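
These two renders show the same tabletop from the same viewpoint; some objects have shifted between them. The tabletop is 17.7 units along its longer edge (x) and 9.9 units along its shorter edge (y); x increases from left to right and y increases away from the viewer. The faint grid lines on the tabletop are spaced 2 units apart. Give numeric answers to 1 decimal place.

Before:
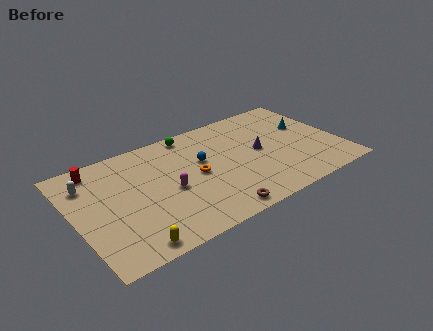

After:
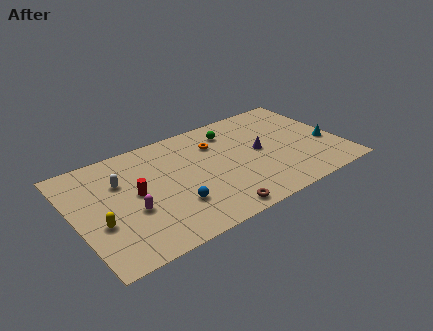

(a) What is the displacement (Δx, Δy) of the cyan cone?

(0.9, -2.3)

The cyan cone started near (15.9, 6.1) and ended near (16.8, 3.8).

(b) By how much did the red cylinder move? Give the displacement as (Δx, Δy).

(2.1, -3.4)

From the two frames, the red cylinder sits at roughly (1.9, 8.6) before and (4.0, 5.2) after.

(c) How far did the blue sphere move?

3.9

From (8.6, 6.0) to (6.2, 2.9), the blue sphere covered √(2.4² + 3.1²) ≈ 3.9 units.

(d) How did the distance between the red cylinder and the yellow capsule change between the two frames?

-4.7

Before: roughly 7.7 units apart; after: 3.0. That's 4.7 units closer together.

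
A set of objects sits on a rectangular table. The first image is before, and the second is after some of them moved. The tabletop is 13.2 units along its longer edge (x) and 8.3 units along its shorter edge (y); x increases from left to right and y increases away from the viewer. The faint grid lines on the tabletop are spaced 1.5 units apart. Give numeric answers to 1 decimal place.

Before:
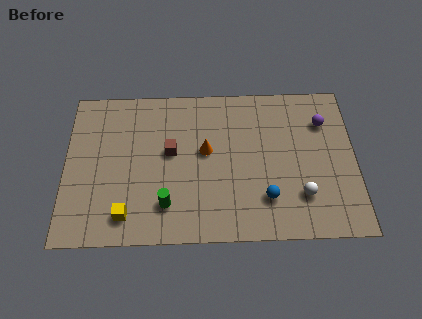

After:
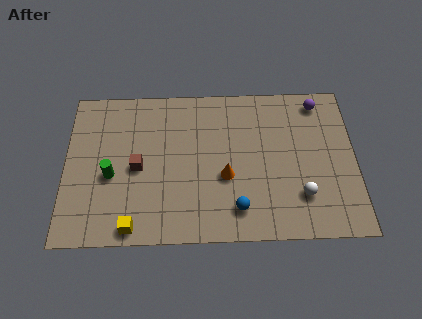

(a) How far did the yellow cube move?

0.7

The yellow cube was near (2.8, 1.4) before and (3.1, 0.8) after, so it travelled √(0.3² + 0.6²) ≈ 0.7 units.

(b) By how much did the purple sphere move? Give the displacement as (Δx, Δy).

(-0.2, 1.1)

The purple sphere was at about (11.8, 6.1) and moved to about (11.6, 7.2).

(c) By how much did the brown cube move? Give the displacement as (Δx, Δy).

(-1.5, -0.8)

From the two frames, the brown cube sits at roughly (4.8, 4.7) before and (3.3, 3.9) after.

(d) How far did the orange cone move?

1.7

From (6.4, 4.7) to (7.3, 3.3), the orange cone covered √(0.9² + 1.4²) ≈ 1.7 units.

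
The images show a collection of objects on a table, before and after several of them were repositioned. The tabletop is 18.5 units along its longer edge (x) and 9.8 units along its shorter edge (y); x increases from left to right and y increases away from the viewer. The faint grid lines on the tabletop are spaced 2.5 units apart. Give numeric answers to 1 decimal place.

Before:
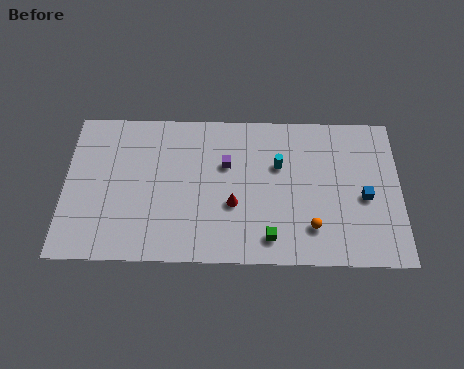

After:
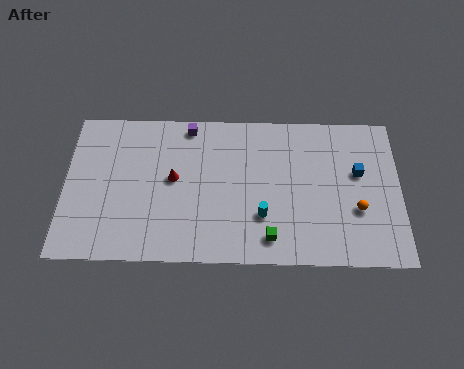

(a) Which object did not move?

the green cube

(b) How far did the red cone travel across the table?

3.7

The red cone was near (9.3, 3.7) before and (6.0, 5.3) after, so it travelled √(3.3² + 1.6²) ≈ 3.7 units.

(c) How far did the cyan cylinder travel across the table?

3.4

The cyan cylinder was near (11.8, 6.3) before and (10.9, 3.0) after, so it travelled √(0.9² + 3.3²) ≈ 3.4 units.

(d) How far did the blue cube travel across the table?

1.6

From (16.5, 4.3) to (16.2, 5.9), the blue cube covered √(0.3² + 1.6²) ≈ 1.6 units.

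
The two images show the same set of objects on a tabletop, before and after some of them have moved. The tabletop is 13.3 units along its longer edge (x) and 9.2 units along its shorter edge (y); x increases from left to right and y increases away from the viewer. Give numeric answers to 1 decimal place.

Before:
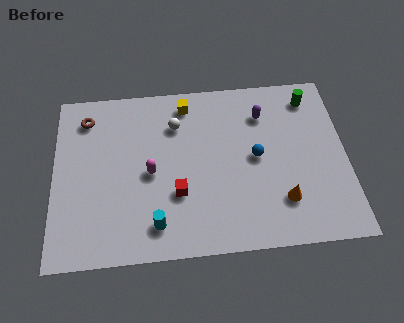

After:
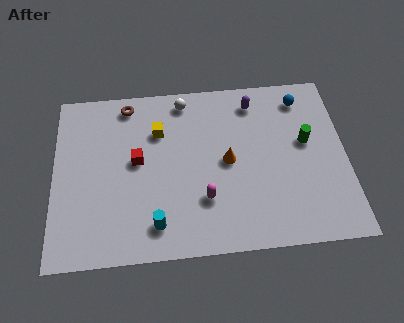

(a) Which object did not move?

the cyan cylinder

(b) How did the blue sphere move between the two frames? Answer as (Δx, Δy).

(2.2, 3.0)

From the two frames, the blue sphere sits at roughly (9.2, 4.7) before and (11.4, 7.7) after.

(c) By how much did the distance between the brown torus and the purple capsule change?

-2.3

They were about 8.1 units apart before and 5.8 after — 2.3 units closer together.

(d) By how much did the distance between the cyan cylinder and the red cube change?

+1.7

The distance was about 1.8 in the first image and 3.5 in the second, so they moved 1.7 units further apart.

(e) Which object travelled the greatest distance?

the blue sphere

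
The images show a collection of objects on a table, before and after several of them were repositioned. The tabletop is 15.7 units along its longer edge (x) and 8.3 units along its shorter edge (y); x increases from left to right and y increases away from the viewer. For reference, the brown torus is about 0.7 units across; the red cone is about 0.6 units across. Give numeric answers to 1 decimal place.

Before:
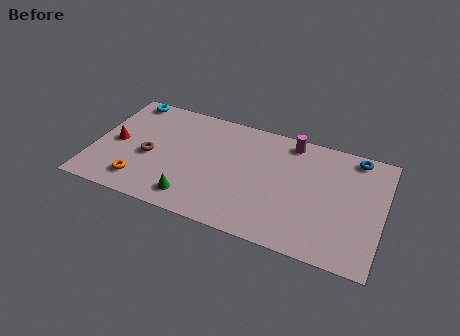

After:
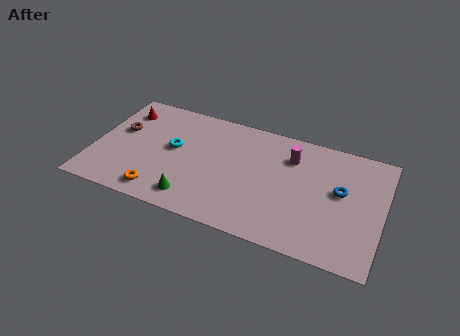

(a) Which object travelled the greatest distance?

the cyan torus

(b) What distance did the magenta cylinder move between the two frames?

1.1

The magenta cylinder moved from about (10.5, 7.3) to (10.6, 6.2), a distance of √(0.1² + 1.1²) ≈ 1.1.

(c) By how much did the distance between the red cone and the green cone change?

+1.5

Before: roughly 5.2 units apart; after: 6.7. That's 1.5 units further apart.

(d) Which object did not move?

the green cone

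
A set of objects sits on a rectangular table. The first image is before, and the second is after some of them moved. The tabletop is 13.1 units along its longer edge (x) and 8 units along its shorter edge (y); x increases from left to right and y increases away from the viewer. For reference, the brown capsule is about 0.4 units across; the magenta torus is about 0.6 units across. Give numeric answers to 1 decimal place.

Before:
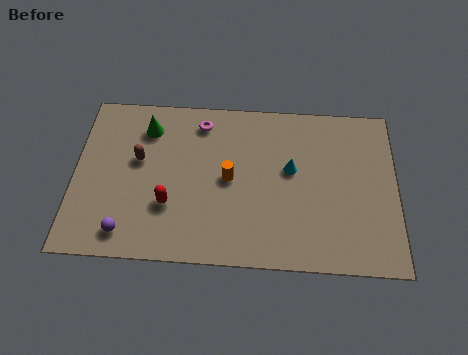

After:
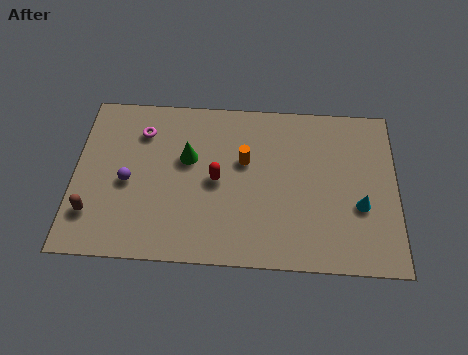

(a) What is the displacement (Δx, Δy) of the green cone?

(1.7, -1.4)

From the two frames, the green cone sits at roughly (2.9, 6.3) before and (4.6, 4.9) after.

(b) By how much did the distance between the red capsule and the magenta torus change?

-0.5

The distance was about 4.3 in the first image and 3.8 in the second, so they moved 0.5 units closer together.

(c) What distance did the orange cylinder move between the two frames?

1.1

From (6.3, 4.0) to (6.9, 4.9), the orange cylinder covered √(0.6² + 0.9²) ≈ 1.1 units.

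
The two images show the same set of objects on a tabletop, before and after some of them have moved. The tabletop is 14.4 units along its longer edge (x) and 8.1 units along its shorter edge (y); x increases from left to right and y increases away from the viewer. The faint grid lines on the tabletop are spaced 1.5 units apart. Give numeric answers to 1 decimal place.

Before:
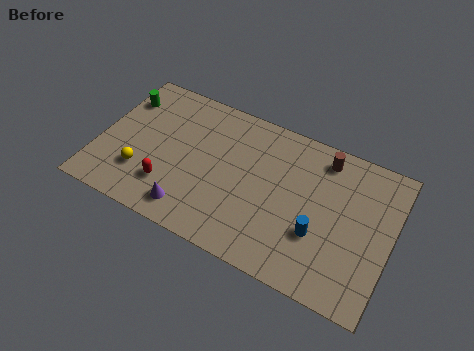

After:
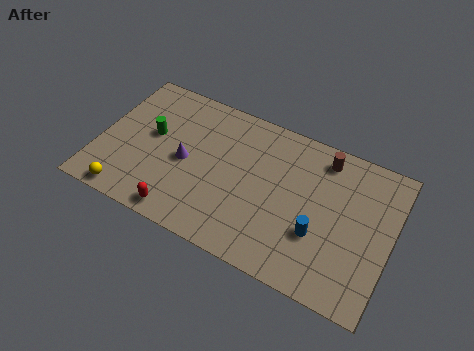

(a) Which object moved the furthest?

the purple cone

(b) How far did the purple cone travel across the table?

2.6

The purple cone moved from about (4.9, 1.3) to (4.3, 3.8), a distance of √(0.6² + 2.5²) ≈ 2.6.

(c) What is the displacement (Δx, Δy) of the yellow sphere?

(-0.5, -1.5)

The yellow sphere was at about (2.3, 2.3) and moved to about (1.8, 0.8).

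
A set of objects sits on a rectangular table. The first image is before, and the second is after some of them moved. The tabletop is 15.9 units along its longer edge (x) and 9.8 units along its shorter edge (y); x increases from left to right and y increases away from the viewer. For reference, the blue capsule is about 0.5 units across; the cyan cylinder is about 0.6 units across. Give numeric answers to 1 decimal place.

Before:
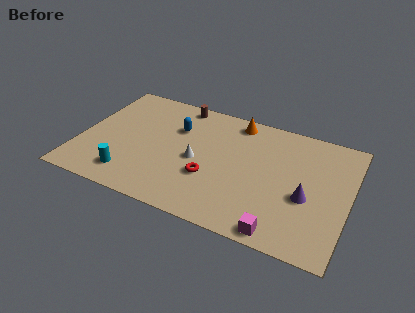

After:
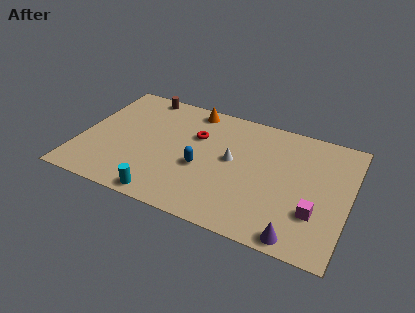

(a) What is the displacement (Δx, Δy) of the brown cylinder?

(-2.3, 0.1)

From the two frames, the brown cylinder sits at roughly (5.4, 8.8) before and (3.1, 8.9) after.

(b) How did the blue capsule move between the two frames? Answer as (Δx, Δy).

(1.8, -2.7)

From the two frames, the blue capsule sits at roughly (5.5, 6.7) before and (7.3, 4.0) after.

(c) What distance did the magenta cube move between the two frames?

2.8

The magenta cube moved from about (12.3, 0.9) to (14.1, 3.0), a distance of √(1.8² + 2.1²) ≈ 2.8.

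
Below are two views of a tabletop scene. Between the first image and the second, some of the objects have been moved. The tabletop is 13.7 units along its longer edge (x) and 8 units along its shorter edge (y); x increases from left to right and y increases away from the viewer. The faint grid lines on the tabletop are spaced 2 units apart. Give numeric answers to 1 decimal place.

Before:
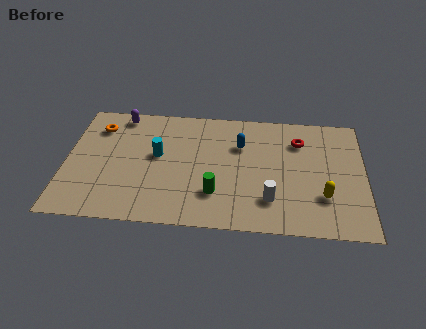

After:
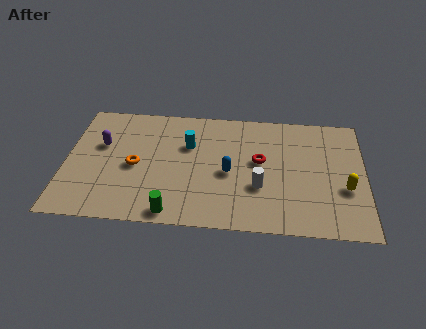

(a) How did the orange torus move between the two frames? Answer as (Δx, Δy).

(1.8, -2.5)

The orange torus started near (1.4, 6.2) and ended near (3.2, 3.7).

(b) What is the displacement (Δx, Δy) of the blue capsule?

(-0.5, -1.9)

From the two frames, the blue capsule sits at roughly (8.0, 5.5) before and (7.5, 3.6) after.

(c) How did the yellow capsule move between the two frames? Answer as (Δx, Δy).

(1.0, 0.6)

The yellow capsule started near (11.8, 2.4) and ended near (12.8, 3.0).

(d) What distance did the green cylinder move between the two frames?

2.4

The green cylinder was near (6.9, 2.2) before and (5.0, 0.8) after, so it travelled √(1.9² + 1.4²) ≈ 2.4 units.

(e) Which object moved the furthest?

the orange torus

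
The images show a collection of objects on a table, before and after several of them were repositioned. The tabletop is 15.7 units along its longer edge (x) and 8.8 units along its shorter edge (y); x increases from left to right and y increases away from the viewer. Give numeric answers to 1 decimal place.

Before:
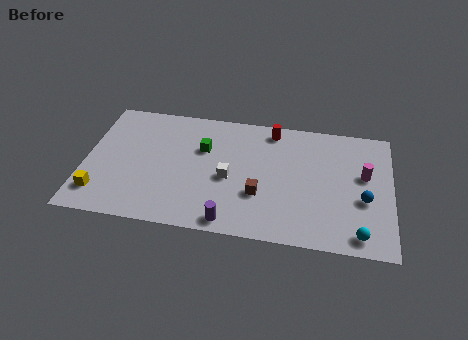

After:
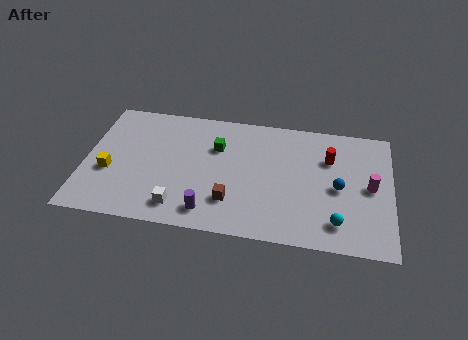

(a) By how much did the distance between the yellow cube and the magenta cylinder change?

-0.5

The distance was about 13.8 in the first image and 13.3 in the second, so they moved 0.5 units closer together.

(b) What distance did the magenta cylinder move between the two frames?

0.9

The magenta cylinder was near (14.3, 5.2) before and (14.6, 4.4) after, so it travelled √(0.3² + 0.8²) ≈ 0.9 units.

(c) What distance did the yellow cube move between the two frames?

1.6

The yellow cube was near (0.9, 1.8) before and (1.3, 3.4) after, so it travelled √(0.4² + 1.6²) ≈ 1.6 units.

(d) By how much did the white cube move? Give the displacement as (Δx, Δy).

(-2.4, -2.4)

The white cube was at about (7.4, 3.9) and moved to about (5.0, 1.5).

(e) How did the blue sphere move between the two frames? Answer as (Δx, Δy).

(-1.3, 0.6)

The blue sphere was at about (14.3, 3.5) and moved to about (13.0, 4.1).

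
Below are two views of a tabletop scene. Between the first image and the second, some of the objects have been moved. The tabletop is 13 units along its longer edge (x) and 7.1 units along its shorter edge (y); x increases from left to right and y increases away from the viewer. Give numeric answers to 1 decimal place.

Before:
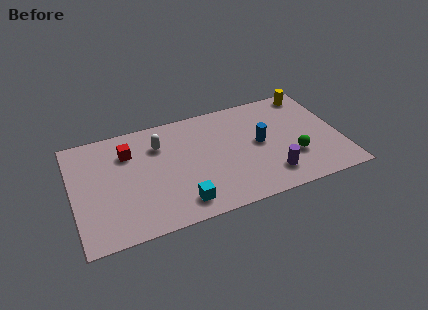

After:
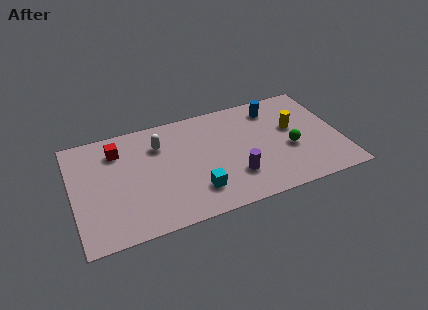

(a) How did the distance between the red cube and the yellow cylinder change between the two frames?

-0.6

They were about 9.2 units apart before and 8.6 after — 0.6 units closer together.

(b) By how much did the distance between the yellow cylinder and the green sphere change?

-2.9

The distance was about 4.2 in the first image and 1.3 in the second, so they moved 2.9 units closer together.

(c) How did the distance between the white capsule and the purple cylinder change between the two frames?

-1.6

They were about 6.3 units apart before and 4.7 after — 1.6 units closer together.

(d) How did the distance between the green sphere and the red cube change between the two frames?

+0.3

Before: roughly 8.3 units apart; after: 8.6. That's 0.3 units further apart.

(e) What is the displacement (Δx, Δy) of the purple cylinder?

(-1.7, 0.5)

The purple cylinder was at about (9.4, 1.5) and moved to about (7.7, 2.0).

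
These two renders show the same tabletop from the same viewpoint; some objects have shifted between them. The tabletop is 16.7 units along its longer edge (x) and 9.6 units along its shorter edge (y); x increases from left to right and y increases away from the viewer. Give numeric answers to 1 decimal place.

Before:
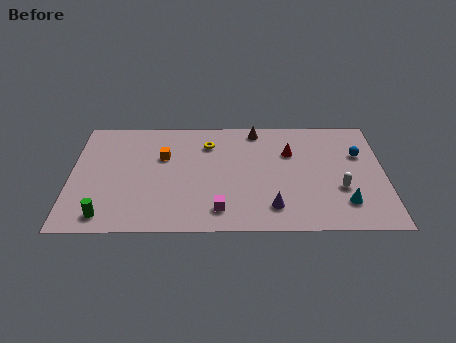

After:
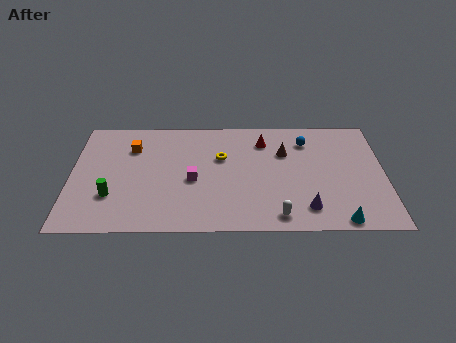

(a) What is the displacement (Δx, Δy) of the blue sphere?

(-2.8, 1.2)

From the two frames, the blue sphere sits at roughly (15.4, 6.3) before and (12.6, 7.5) after.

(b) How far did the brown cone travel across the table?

2.5

From (9.9, 8.5) to (11.4, 6.5), the brown cone covered √(1.5² + 2.0²) ≈ 2.5 units.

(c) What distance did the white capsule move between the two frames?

4.0

The white capsule moved from about (14.3, 3.4) to (11.0, 1.2), a distance of √(3.3² + 2.2²) ≈ 4.0.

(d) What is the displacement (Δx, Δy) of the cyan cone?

(-0.3, -1.4)

The cyan cone was at about (14.5, 2.2) and moved to about (14.2, 0.8).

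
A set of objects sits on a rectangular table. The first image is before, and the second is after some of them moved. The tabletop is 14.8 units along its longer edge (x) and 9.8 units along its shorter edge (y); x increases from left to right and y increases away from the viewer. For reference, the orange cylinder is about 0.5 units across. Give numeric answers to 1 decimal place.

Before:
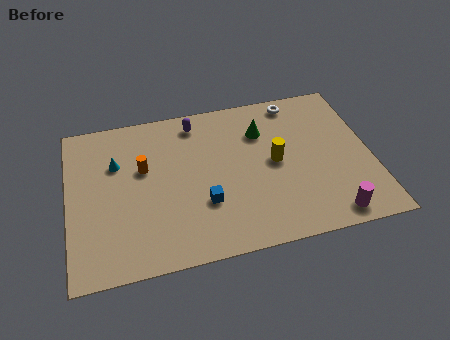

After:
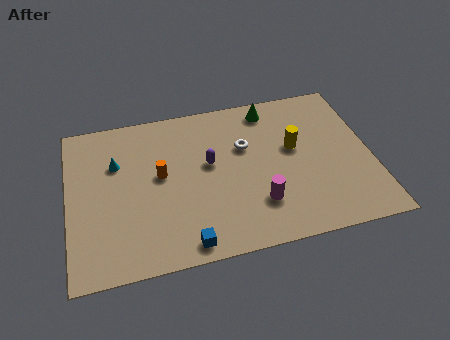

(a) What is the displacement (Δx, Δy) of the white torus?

(-2.7, -2.4)

The white torus was at about (11.4, 8.7) and moved to about (8.7, 6.3).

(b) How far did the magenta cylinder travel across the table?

3.7

The magenta cylinder was near (12.5, 1.1) before and (9.1, 2.6) after, so it travelled √(3.4² + 1.5²) ≈ 3.7 units.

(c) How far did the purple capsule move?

2.8

From (6.4, 8.4) to (6.9, 5.6), the purple capsule covered √(0.5² + 2.8²) ≈ 2.8 units.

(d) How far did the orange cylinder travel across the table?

1.0

The orange cylinder moved from about (3.7, 6.0) to (4.5, 5.4), a distance of √(0.8² + 0.6²) ≈ 1.0.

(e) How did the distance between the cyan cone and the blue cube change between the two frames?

+1.1

The distance was about 5.3 in the first image and 6.4 in the second, so they moved 1.1 units further apart.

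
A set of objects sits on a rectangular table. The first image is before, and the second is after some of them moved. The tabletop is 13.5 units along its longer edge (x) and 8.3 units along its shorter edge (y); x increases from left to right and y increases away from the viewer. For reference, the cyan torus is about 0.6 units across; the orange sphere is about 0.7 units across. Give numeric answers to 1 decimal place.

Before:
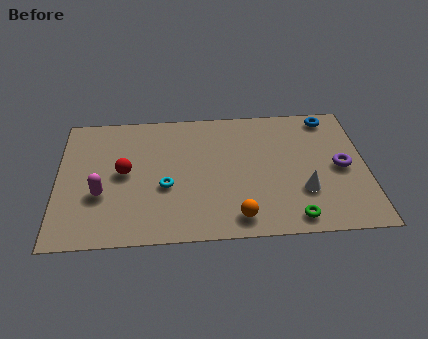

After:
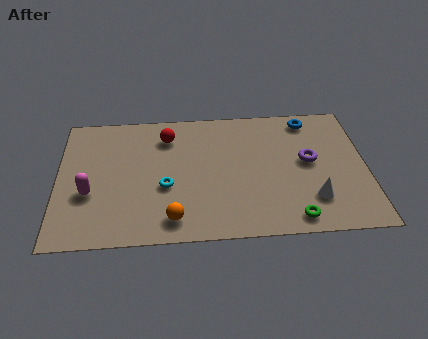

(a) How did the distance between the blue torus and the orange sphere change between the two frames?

+1.1

They were about 7.4 units apart before and 8.5 after — 1.1 units further apart.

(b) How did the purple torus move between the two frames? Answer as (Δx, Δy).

(-1.4, 0.5)

The purple torus was at about (12.4, 4.0) and moved to about (11.0, 4.5).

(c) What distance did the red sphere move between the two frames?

2.9

The red sphere moved from about (2.9, 4.3) to (4.8, 6.5), a distance of √(1.9² + 2.2²) ≈ 2.9.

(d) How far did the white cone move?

0.6

The white cone was near (10.7, 2.6) before and (11.1, 2.1) after, so it travelled √(0.4² + 0.5²) ≈ 0.6 units.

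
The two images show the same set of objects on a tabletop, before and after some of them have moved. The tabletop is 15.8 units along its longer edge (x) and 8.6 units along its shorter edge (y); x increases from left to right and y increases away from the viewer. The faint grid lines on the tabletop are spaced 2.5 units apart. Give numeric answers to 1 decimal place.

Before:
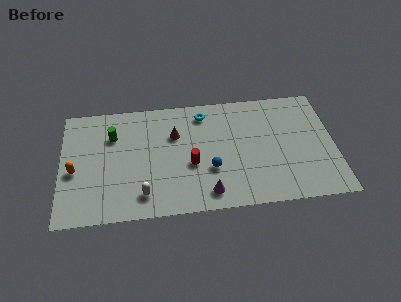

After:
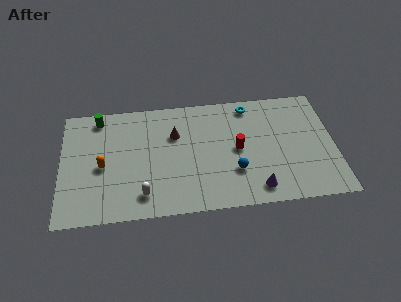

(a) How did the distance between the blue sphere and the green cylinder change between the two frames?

+2.8

Before: roughly 6.4 units apart; after: 9.2. That's 2.8 units further apart.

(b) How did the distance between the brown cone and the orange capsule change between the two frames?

-1.6

The distance was about 6.2 in the first image and 4.6 in the second, so they moved 1.6 units closer together.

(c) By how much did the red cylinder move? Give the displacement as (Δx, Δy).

(2.7, 0.8)

From the two frames, the red cylinder sits at roughly (7.5, 3.5) before and (10.2, 4.3) after.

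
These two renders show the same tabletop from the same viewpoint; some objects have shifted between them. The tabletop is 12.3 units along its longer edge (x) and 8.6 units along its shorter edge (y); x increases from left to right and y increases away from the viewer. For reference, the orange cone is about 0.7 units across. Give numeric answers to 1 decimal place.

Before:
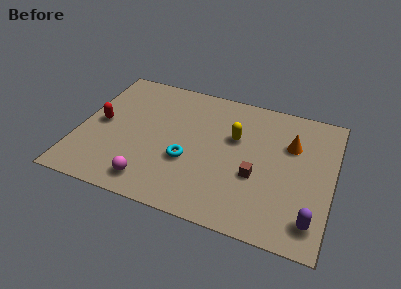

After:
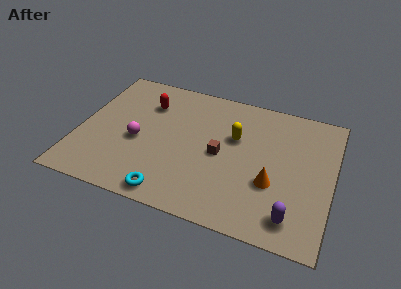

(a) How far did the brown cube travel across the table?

2.0

The brown cube was near (8.7, 3.3) before and (6.9, 4.1) after, so it travelled √(1.8² + 0.8²) ≈ 2.0 units.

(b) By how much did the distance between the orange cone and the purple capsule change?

-2.5

They were about 4.5 units apart before and 2.0 after — 2.5 units closer together.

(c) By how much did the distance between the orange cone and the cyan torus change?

-0.3

The distance was about 5.5 in the first image and 5.2 in the second, so they moved 0.3 units closer together.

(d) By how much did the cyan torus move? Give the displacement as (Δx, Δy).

(-0.6, -2.3)

The cyan torus started near (5.4, 3.2) and ended near (4.8, 0.9).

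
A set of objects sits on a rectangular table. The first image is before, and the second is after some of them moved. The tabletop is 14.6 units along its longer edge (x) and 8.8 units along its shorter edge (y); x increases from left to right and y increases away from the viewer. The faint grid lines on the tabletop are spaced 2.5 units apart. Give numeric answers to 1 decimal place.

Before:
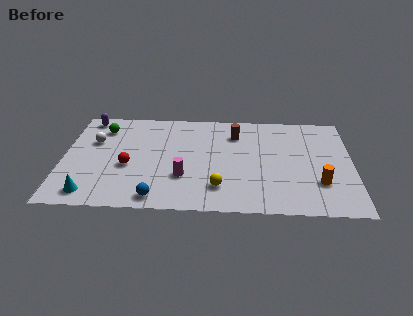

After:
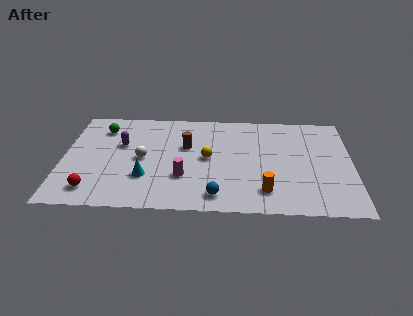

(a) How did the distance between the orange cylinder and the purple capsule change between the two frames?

-4.7

The distance was about 12.9 in the first image and 8.2 in the second, so they moved 4.7 units closer together.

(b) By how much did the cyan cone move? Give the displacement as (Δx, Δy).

(2.7, 1.5)

The cyan cone started near (1.5, 1.2) and ended near (4.2, 2.7).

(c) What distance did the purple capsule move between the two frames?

2.9

From (1.1, 7.8) to (2.9, 5.5), the purple capsule covered √(1.8² + 2.3²) ≈ 2.9 units.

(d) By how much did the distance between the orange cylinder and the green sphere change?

-2.1

Before: roughly 11.8 units apart; after: 9.7. That's 2.1 units closer together.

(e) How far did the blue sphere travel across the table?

3.0

From (4.8, 1.0) to (7.8, 1.3), the blue sphere covered √(3.0² + 0.3²) ≈ 3.0 units.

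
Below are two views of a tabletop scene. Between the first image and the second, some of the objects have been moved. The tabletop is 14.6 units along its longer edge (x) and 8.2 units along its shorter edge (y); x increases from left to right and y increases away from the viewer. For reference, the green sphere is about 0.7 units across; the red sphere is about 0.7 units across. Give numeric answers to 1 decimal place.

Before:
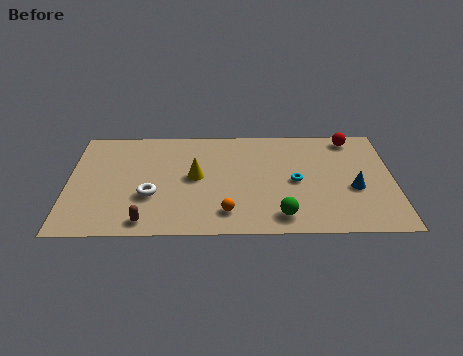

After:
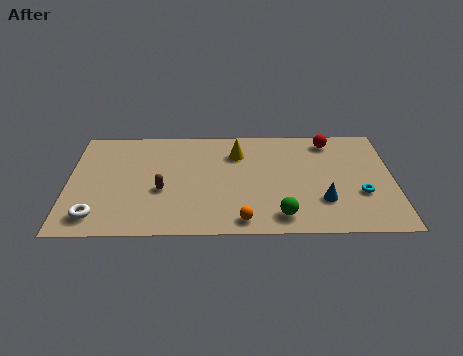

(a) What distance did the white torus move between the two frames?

2.8

The white torus was near (3.7, 2.9) before and (1.3, 1.4) after, so it travelled √(2.4² + 1.5²) ≈ 2.8 units.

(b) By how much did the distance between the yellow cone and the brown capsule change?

+0.4

Before: roughly 4.0 units apart; after: 4.4. That's 0.4 units further apart.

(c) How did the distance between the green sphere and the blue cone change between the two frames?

-1.7

The distance was about 3.9 in the first image and 2.2 in the second, so they moved 1.7 units closer together.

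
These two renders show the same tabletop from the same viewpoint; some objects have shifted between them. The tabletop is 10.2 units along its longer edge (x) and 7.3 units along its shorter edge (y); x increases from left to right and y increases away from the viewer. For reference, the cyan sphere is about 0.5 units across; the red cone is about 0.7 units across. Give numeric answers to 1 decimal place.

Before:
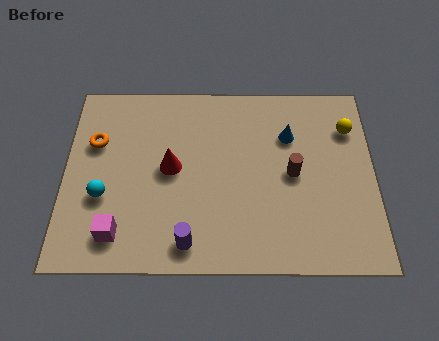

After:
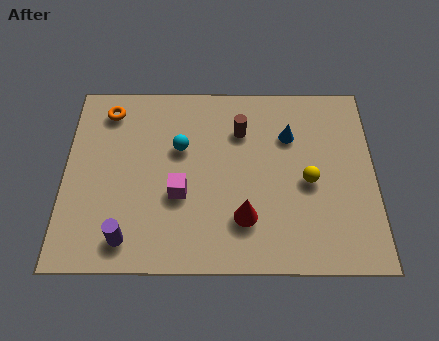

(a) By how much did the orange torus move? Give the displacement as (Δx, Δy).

(0.4, 1.3)

From the two frames, the orange torus sits at roughly (1.0, 4.8) before and (1.4, 6.1) after.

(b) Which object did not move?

the blue cone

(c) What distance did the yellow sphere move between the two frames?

2.5

From (9.4, 5.4) to (8.0, 3.3), the yellow sphere covered √(1.4² + 2.1²) ≈ 2.5 units.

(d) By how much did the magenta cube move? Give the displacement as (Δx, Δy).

(2.0, 1.5)

The magenta cube was at about (1.8, 1.3) and moved to about (3.8, 2.8).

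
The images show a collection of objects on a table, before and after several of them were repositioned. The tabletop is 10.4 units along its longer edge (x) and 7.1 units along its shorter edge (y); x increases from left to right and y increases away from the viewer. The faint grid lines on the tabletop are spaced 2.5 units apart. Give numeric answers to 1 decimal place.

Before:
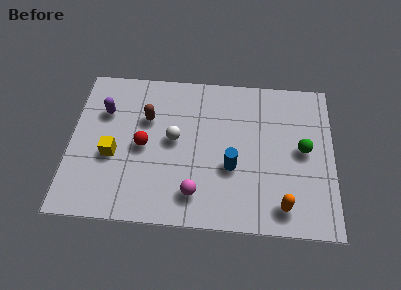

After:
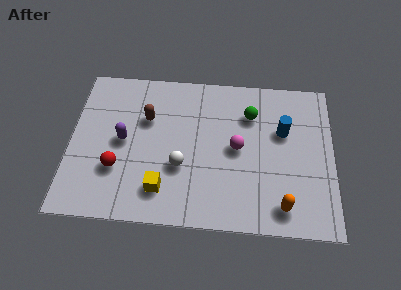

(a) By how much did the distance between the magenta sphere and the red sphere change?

+2.0

The distance was about 2.9 in the first image and 4.9 in the second, so they moved 2.0 units further apart.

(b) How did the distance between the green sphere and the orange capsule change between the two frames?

+1.6

They were about 2.7 units apart before and 4.3 after — 1.6 units further apart.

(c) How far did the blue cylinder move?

2.7

From (6.4, 2.7) to (8.4, 4.5), the blue cylinder covered √(2.0² + 1.8²) ≈ 2.7 units.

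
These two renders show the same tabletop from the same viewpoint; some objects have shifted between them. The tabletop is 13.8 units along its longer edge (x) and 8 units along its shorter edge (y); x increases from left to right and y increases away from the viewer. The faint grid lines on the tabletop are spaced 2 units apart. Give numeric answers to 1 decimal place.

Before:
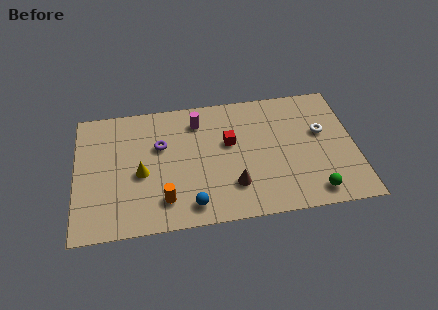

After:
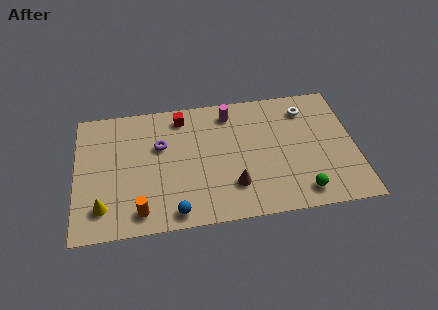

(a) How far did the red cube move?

3.0

From (7.6, 4.8) to (5.3, 6.8), the red cube covered √(2.3² + 2.0²) ≈ 3.0 units.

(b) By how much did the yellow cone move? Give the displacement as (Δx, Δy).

(-1.9, -1.8)

From the two frames, the yellow cone sits at roughly (3.2, 3.5) before and (1.3, 1.7) after.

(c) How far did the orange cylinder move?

1.3

The orange cylinder was near (4.3, 1.7) before and (3.1, 1.2) after, so it travelled √(1.2² + 0.5²) ≈ 1.3 units.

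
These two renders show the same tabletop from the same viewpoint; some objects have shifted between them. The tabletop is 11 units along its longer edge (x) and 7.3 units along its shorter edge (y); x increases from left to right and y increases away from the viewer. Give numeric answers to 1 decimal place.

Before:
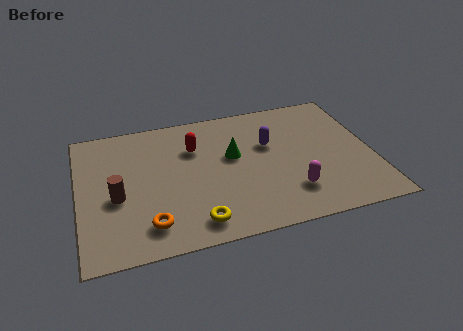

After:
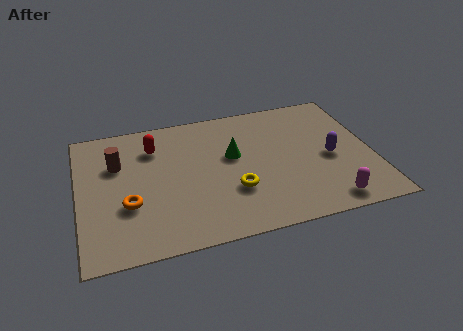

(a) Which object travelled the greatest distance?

the purple capsule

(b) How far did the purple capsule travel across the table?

2.6

The purple capsule moved from about (7.2, 4.6) to (9.4, 3.3), a distance of √(2.2² + 1.3²) ≈ 2.6.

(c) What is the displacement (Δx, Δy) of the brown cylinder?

(0.1, 1.8)

The brown cylinder started near (1.4, 3.1) and ended near (1.5, 4.9).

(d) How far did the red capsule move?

1.6

The red capsule moved from about (4.4, 5.1) to (2.9, 5.5), a distance of √(1.5² + 0.4²) ≈ 1.6.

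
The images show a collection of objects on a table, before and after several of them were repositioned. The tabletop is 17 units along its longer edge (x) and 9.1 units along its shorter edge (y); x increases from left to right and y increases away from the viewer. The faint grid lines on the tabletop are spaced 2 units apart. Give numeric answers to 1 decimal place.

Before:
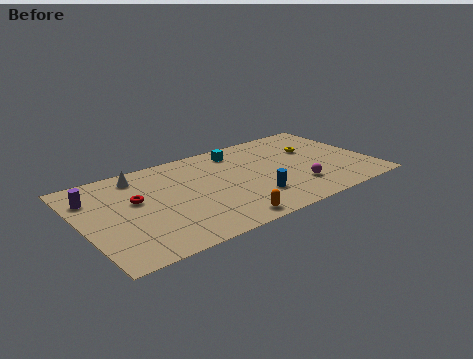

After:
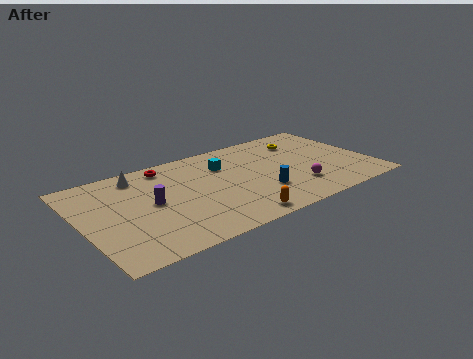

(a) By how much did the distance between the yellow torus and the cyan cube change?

+0.4

The distance was about 4.6 in the first image and 5.0 in the second, so they moved 0.4 units further apart.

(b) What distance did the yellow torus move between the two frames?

1.2

From (14.0, 5.9) to (13.6, 7.0), the yellow torus covered √(0.4² + 1.1²) ≈ 1.2 units.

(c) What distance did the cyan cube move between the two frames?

1.6

The cyan cube moved from about (9.7, 7.6) to (8.6, 6.5), a distance of √(1.1² + 1.1²) ≈ 1.6.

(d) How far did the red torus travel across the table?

3.3

From (3.2, 5.4) to (5.4, 7.9), the red torus covered √(2.2² + 2.5²) ≈ 3.3 units.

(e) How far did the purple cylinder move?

3.7

The purple cylinder moved from about (0.9, 6.8) to (4.0, 4.7), a distance of √(3.1² + 2.1²) ≈ 3.7.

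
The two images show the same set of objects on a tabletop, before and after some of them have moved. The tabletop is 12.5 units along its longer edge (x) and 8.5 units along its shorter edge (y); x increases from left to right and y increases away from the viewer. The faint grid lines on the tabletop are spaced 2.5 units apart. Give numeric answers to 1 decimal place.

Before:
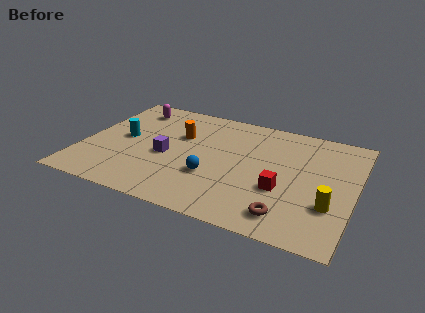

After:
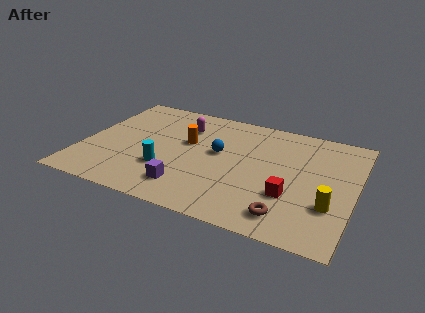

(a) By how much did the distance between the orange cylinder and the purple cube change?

+1.6

The distance was about 1.8 in the first image and 3.4 in the second, so they moved 1.6 units further apart.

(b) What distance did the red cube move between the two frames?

0.5

The red cube was near (9.3, 3.1) before and (9.7, 2.8) after, so it travelled √(0.4² + 0.3²) ≈ 0.5 units.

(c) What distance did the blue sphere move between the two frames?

1.9

The blue sphere moved from about (6.1, 2.9) to (6.2, 4.8), a distance of √(0.1² + 1.9²) ≈ 1.9.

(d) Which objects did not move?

the yellow cylinder and the brown torus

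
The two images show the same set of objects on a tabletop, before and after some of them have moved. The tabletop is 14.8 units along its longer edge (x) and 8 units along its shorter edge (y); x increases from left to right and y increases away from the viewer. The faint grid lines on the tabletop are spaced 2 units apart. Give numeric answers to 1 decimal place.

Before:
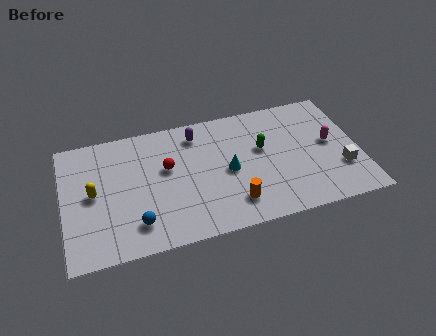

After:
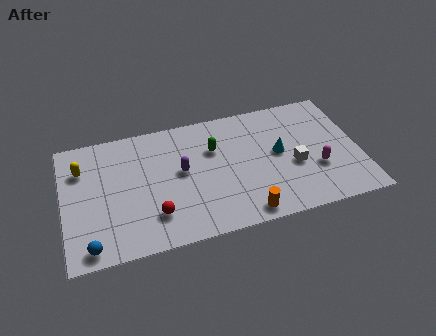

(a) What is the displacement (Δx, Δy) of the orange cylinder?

(0.5, -0.8)

The orange cylinder was at about (8.3, 1.7) and moved to about (8.8, 0.9).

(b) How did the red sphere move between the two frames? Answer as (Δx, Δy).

(-0.8, -2.8)

From the two frames, the red sphere sits at roughly (5.2, 4.8) before and (4.4, 2.0) after.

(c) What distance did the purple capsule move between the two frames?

2.4

The purple capsule moved from about (6.8, 6.6) to (5.9, 4.4), a distance of √(0.9² + 2.2²) ≈ 2.4.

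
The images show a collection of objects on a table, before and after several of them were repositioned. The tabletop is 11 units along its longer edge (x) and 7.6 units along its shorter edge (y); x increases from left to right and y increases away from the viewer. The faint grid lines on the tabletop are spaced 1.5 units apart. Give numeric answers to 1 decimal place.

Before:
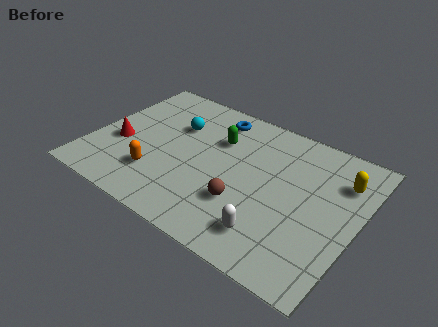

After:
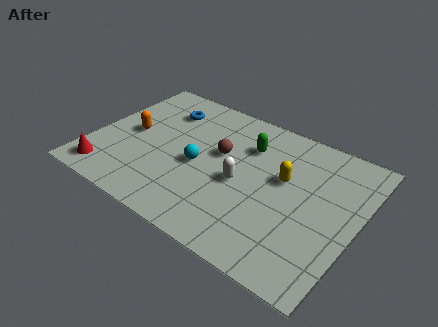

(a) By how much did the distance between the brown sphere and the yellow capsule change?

-2.0

They were about 4.7 units apart before and 2.7 after — 2.0 units closer together.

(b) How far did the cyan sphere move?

2.1

The cyan sphere moved from about (3.2, 5.1) to (4.5, 3.4), a distance of √(1.3² + 1.7²) ≈ 2.1.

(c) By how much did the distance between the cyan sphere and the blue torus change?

+1.2

Before: roughly 1.9 units apart; after: 3.1. That's 1.2 units further apart.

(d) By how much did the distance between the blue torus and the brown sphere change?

-1.5

The distance was about 4.5 in the first image and 3.0 in the second, so they moved 1.5 units closer together.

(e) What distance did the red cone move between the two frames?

1.9

From (1.2, 3.0) to (1.0, 1.1), the red cone covered √(0.2² + 1.9²) ≈ 1.9 units.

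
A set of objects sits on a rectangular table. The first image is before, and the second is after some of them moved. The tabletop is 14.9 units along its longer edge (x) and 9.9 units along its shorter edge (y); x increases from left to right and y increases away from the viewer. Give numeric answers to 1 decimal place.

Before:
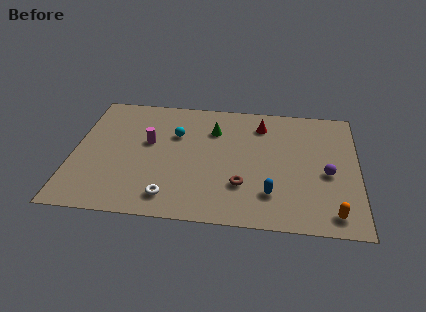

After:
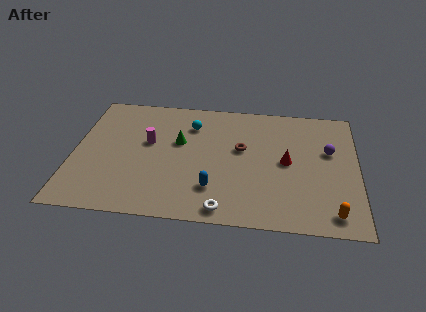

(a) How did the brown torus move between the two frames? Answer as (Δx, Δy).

(-0.1, 2.9)

The brown torus started near (8.9, 2.9) and ended near (8.8, 5.8).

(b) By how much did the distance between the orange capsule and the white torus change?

-2.8

The distance was about 8.4 in the first image and 5.6 in the second, so they moved 2.8 units closer together.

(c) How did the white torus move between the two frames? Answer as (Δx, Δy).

(2.8, -0.6)

The white torus was at about (5.2, 1.6) and moved to about (8.0, 1.0).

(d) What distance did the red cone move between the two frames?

3.2

The red cone was near (9.8, 7.9) before and (11.2, 5.0) after, so it travelled √(1.4² + 2.9²) ≈ 3.2 units.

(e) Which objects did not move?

the magenta cylinder and the orange capsule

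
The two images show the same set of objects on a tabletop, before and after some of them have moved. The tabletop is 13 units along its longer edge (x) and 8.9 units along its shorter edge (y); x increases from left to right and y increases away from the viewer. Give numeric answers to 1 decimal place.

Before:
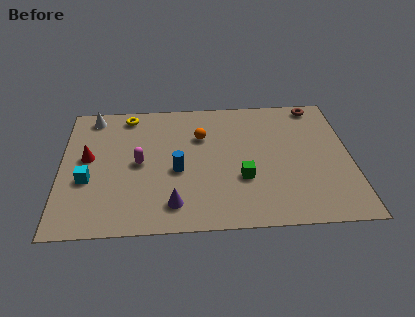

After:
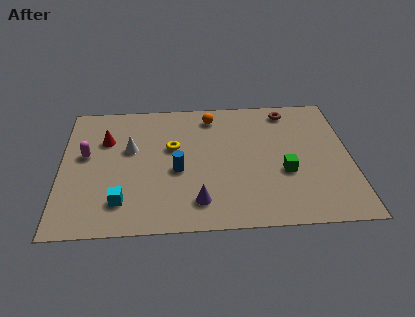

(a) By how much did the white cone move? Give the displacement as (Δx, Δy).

(1.7, -2.4)

The white cone was at about (1.4, 7.8) and moved to about (3.1, 5.4).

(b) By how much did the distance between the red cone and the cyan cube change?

+2.8

The distance was about 1.5 in the first image and 4.3 in the second, so they moved 2.8 units further apart.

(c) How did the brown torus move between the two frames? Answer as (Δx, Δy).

(-1.3, -0.3)

The brown torus started near (11.6, 8.0) and ended near (10.3, 7.7).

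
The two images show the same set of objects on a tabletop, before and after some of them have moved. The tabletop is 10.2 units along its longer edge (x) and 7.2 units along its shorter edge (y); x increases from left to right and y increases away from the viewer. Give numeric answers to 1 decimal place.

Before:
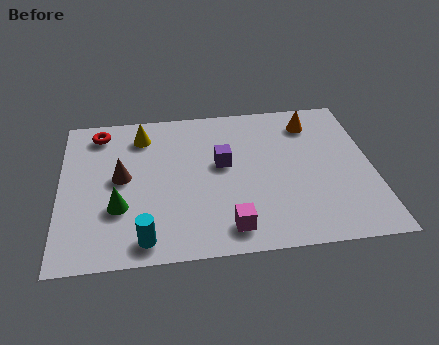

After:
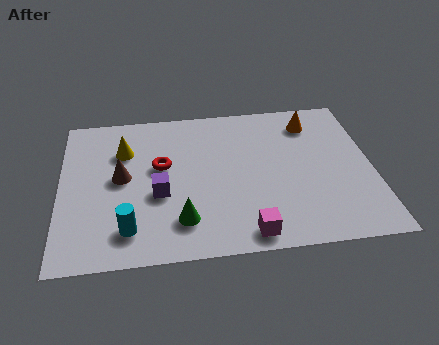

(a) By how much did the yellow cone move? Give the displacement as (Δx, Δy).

(-0.6, -0.7)

The yellow cone started near (2.7, 5.8) and ended near (2.1, 5.1).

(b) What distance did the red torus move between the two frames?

2.8

The red torus moved from about (1.3, 6.1) to (3.3, 4.2), a distance of √(2.0² + 1.9²) ≈ 2.8.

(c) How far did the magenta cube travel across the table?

0.7

From (5.4, 1.1) to (6.0, 0.8), the magenta cube covered √(0.6² + 0.3²) ≈ 0.7 units.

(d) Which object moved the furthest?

the red torus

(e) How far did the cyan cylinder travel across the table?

0.7

The cyan cylinder moved from about (2.7, 0.9) to (2.2, 1.4), a distance of √(0.5² + 0.5²) ≈ 0.7.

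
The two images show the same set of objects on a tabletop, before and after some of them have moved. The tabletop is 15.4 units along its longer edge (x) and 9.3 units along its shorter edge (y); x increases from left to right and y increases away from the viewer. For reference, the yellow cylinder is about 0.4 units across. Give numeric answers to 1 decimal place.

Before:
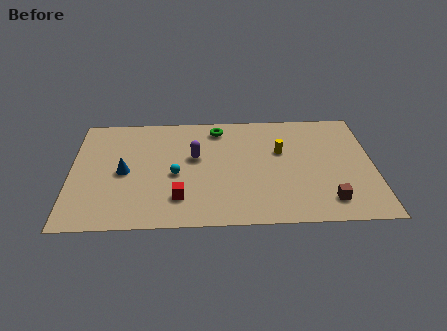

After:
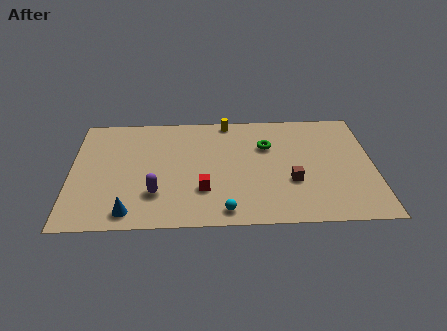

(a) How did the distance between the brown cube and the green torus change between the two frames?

-5.1

They were about 8.3 units apart before and 3.2 after — 5.1 units closer together.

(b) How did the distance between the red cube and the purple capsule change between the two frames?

-1.0

They were about 3.4 units apart before and 2.4 after — 1.0 units closer together.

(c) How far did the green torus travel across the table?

3.0

From (7.5, 7.9) to (10.0, 6.3), the green torus covered √(2.5² + 1.6²) ≈ 3.0 units.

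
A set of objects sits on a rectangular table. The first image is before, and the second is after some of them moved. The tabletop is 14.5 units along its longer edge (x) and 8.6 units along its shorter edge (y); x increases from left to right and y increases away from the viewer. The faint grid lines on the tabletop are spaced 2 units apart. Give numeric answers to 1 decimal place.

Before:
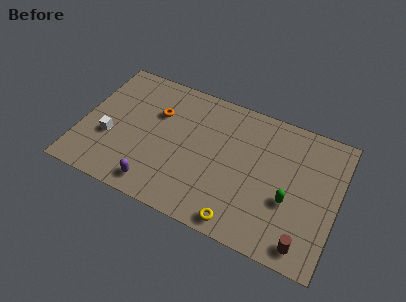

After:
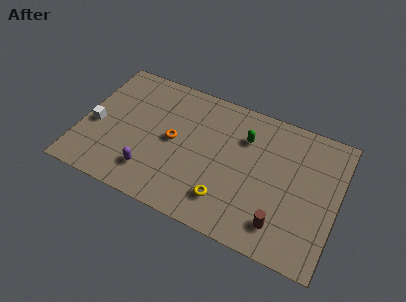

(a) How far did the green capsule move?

4.0

The green capsule moved from about (11.9, 3.3) to (9.1, 6.2), a distance of √(2.8² + 2.9²) ≈ 4.0.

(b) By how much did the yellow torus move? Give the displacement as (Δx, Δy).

(-0.9, 1.0)

The yellow torus was at about (9.4, 0.9) and moved to about (8.5, 1.9).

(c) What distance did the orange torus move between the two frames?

1.8

The orange torus moved from about (4.1, 5.8) to (5.2, 4.4), a distance of √(1.1² + 1.4²) ≈ 1.8.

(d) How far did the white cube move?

1.0

From (1.7, 3.2) to (0.8, 3.7), the white cube covered √(0.9² + 0.5²) ≈ 1.0 units.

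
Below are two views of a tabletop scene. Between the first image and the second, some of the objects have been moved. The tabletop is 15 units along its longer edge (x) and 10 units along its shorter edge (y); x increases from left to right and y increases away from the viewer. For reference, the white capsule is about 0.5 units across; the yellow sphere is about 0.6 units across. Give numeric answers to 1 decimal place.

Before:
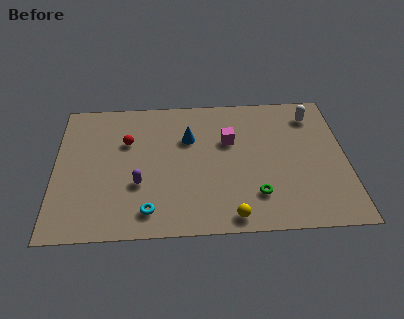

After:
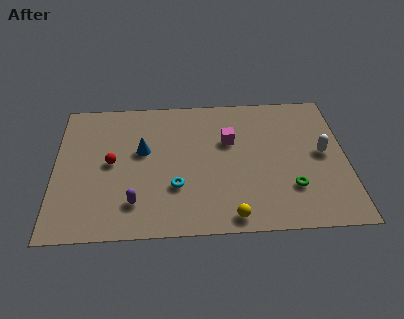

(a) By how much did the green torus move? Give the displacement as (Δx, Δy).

(1.8, 0.4)

From the two frames, the green torus sits at roughly (10.3, 2.4) before and (12.1, 2.8) after.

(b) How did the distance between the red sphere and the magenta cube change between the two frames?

+0.9

They were about 5.3 units apart before and 6.2 after — 0.9 units further apart.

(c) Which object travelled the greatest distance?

the white capsule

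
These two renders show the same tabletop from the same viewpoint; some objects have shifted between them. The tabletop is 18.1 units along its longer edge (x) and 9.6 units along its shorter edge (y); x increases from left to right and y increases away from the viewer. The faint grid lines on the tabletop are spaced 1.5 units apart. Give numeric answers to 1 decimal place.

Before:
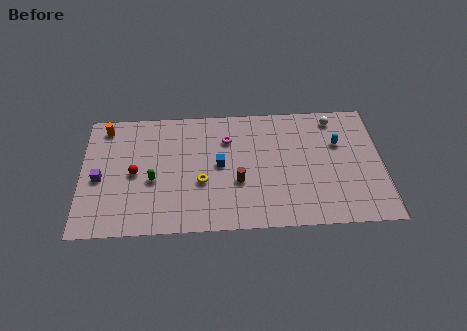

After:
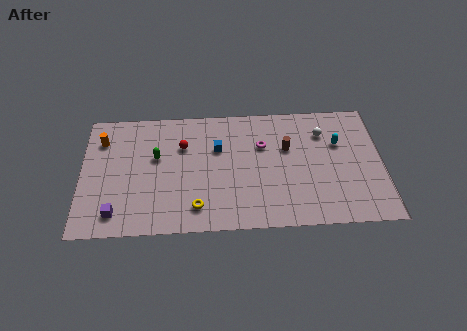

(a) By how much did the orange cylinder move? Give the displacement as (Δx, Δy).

(-0.2, -1.0)

From the two frames, the orange cylinder sits at roughly (1.4, 8.3) before and (1.2, 7.3) after.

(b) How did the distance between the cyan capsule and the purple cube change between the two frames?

-0.3

Before: roughly 14.5 units apart; after: 14.2. That's 0.3 units closer together.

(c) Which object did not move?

the cyan capsule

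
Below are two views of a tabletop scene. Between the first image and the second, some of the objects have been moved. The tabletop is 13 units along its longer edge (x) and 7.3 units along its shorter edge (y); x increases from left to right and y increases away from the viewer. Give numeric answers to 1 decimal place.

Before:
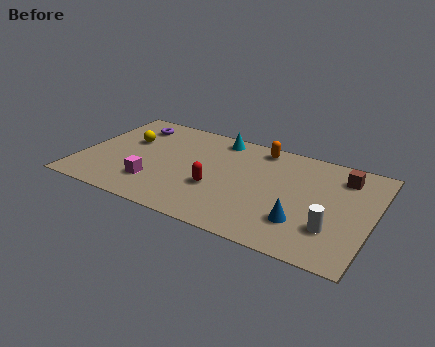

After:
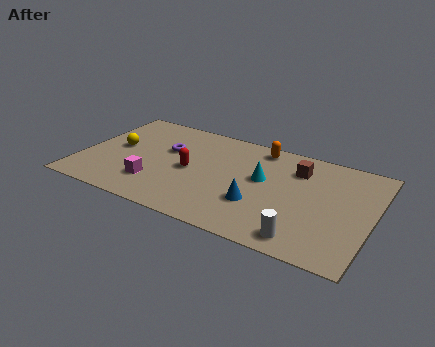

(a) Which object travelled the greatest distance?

the cyan cone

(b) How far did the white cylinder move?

1.6

From (11.4, 2.1) to (10.3, 1.0), the white cylinder covered √(1.1² + 1.1²) ≈ 1.6 units.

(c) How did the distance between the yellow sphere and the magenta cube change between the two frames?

-0.3

They were about 3.1 units apart before and 2.8 after — 0.3 units closer together.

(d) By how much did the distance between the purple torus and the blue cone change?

-4.2

Before: roughly 9.1 units apart; after: 4.9. That's 4.2 units closer together.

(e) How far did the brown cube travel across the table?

2.0

The brown cube was near (11.5, 5.8) before and (9.5, 5.5) after, so it travelled √(2.0² + 0.3²) ≈ 2.0 units.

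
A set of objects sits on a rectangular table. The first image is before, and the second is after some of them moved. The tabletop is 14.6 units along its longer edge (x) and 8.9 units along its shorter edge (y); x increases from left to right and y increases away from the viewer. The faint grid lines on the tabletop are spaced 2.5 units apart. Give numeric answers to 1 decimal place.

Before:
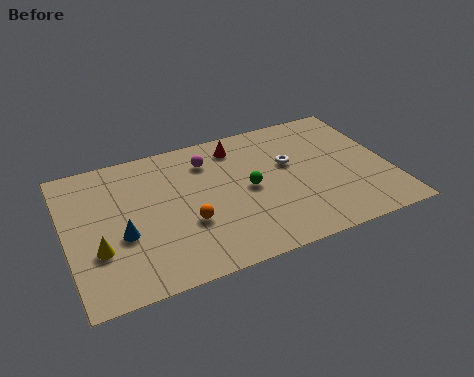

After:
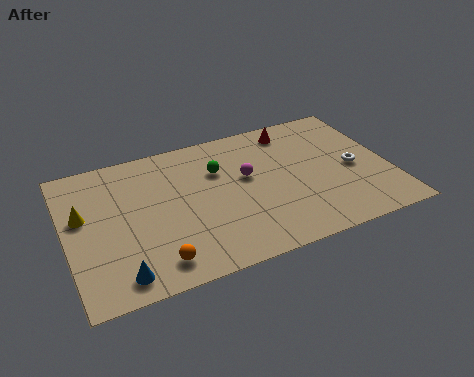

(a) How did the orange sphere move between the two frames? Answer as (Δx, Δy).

(-1.6, -1.8)

The orange sphere started near (5.3, 3.2) and ended near (3.7, 1.4).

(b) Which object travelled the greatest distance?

the white torus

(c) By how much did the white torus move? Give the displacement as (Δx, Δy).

(2.8, -1.3)

From the two frames, the white torus sits at roughly (10.2, 5.4) before and (13.0, 4.1) after.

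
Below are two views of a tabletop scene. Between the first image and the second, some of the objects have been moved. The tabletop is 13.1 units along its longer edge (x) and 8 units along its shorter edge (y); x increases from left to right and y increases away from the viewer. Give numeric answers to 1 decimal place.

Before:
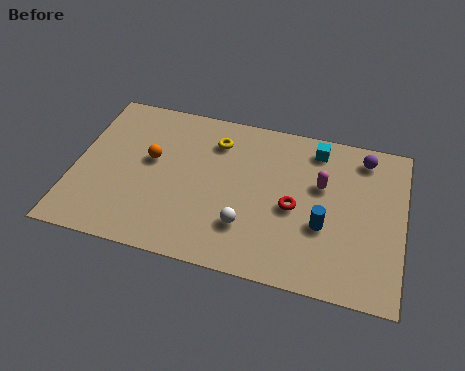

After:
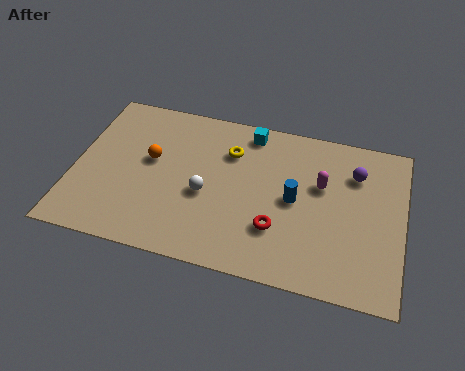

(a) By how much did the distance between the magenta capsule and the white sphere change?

+0.8

Before: roughly 4.0 units apart; after: 4.8. That's 0.8 units further apart.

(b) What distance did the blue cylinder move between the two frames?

1.6

The blue cylinder was near (10.0, 3.0) before and (8.8, 4.0) after, so it travelled √(1.2² + 1.0²) ≈ 1.6 units.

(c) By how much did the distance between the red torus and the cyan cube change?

+1.5

Before: roughly 3.3 units apart; after: 4.8. That's 1.5 units further apart.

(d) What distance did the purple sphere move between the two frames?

0.9

The purple sphere was near (11.4, 6.8) before and (11.1, 5.9) after, so it travelled √(0.3² + 0.9²) ≈ 0.9 units.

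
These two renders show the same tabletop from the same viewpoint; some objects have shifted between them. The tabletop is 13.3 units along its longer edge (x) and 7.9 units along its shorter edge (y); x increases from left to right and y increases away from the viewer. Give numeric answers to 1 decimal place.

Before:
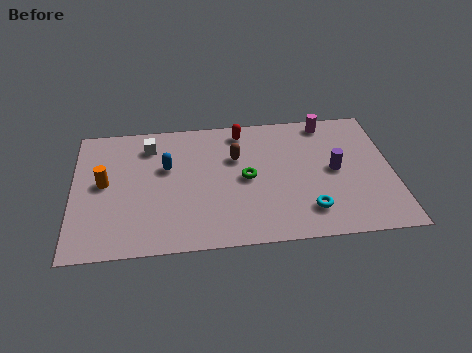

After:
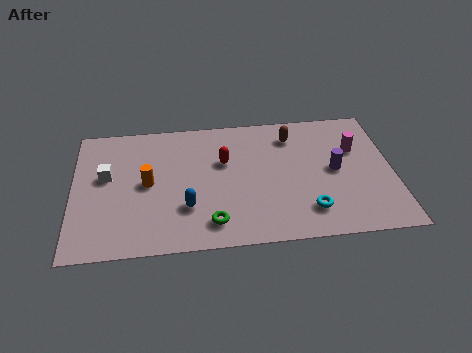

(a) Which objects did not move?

the purple cylinder and the cyan torus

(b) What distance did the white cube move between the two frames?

2.5

The white cube moved from about (3.2, 6.3) to (1.4, 4.6), a distance of √(1.8² + 1.7²) ≈ 2.5.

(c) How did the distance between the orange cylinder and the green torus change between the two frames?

-2.2

They were about 5.9 units apart before and 3.7 after — 2.2 units closer together.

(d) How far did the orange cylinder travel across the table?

1.8

The orange cylinder moved from about (1.3, 4.2) to (3.1, 4.0), a distance of √(1.8² + 0.2²) ≈ 1.8.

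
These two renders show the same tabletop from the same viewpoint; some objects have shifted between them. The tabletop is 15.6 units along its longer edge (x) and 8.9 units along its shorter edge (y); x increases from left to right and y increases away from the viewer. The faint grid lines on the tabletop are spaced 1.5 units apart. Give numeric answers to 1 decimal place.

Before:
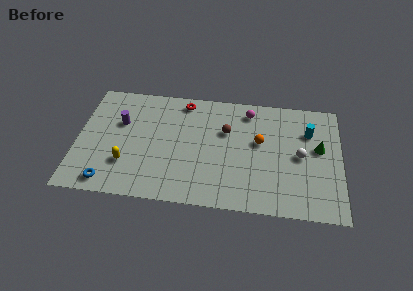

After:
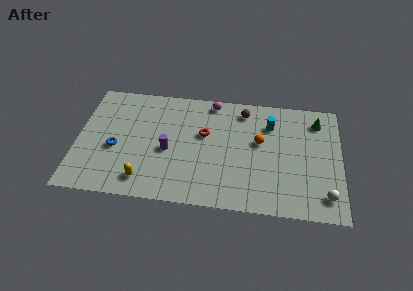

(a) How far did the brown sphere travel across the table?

2.0

The brown sphere moved from about (8.8, 5.8) to (9.8, 7.5), a distance of √(1.0² + 1.7²) ≈ 2.0.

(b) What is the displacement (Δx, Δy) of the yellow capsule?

(1.1, -1.1)

From the two frames, the yellow capsule sits at roughly (3.0, 2.6) before and (4.1, 1.5) after.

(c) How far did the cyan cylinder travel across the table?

2.3

From (13.7, 6.3) to (11.4, 6.6), the cyan cylinder covered √(2.3² + 0.3²) ≈ 2.3 units.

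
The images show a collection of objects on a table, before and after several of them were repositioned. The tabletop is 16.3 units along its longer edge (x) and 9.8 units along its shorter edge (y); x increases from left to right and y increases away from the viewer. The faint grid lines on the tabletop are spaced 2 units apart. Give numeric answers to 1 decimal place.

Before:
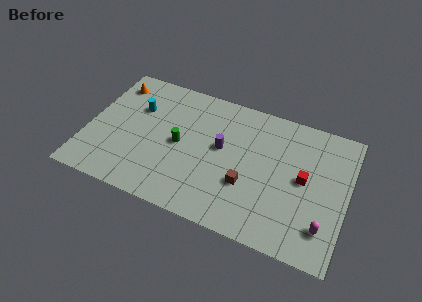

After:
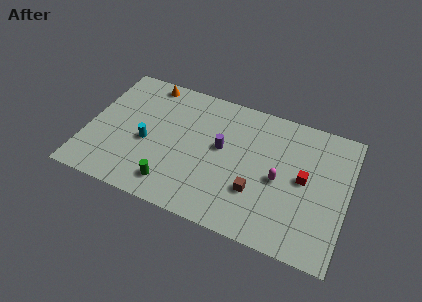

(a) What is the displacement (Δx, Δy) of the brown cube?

(0.6, -0.3)

From the two frames, the brown cube sits at roughly (10.2, 3.4) before and (10.8, 3.1) after.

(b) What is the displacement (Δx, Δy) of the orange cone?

(2.1, 0.8)

From the two frames, the orange cone sits at roughly (1.2, 8.0) before and (3.3, 8.8) after.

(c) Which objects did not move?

the purple cylinder and the red cube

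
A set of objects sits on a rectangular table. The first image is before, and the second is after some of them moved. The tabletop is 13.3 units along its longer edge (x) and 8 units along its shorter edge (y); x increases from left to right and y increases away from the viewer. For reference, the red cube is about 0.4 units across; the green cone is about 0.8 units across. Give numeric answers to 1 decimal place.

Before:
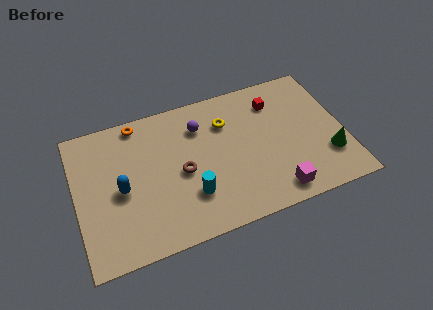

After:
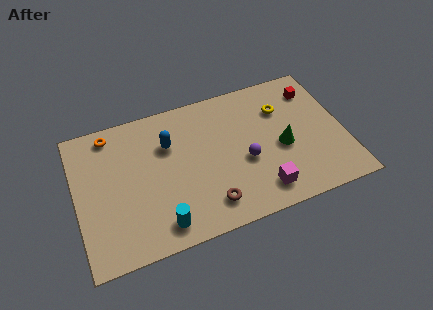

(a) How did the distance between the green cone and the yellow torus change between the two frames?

-3.7

The distance was about 5.9 in the first image and 2.2 in the second, so they moved 3.7 units closer together.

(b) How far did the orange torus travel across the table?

1.4

From (3.3, 7.2) to (1.9, 7.0), the orange torus covered √(1.4² + 0.2²) ≈ 1.4 units.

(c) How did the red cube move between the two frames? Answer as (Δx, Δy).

(2.0, 0.1)

From the two frames, the red cube sits at roughly (10.1, 6.2) before and (12.1, 6.3) after.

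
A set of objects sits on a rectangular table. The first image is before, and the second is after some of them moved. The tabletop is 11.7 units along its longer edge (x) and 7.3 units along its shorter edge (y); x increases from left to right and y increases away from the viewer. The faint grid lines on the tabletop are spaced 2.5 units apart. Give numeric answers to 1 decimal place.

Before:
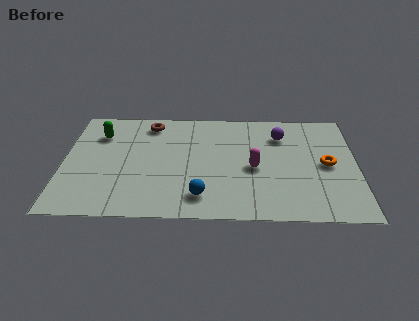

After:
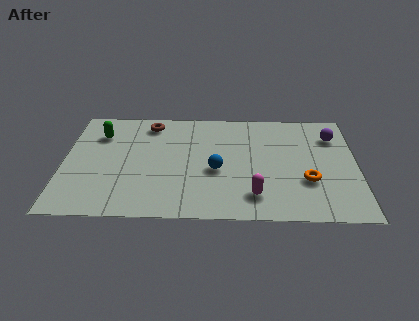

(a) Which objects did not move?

the green capsule and the brown torus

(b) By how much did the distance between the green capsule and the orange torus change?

-0.5

The distance was about 9.3 in the first image and 8.8 in the second, so they moved 0.5 units closer together.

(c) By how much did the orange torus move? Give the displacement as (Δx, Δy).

(-0.8, -1.1)

The orange torus started near (10.5, 3.6) and ended near (9.7, 2.5).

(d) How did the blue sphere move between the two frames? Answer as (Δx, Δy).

(0.6, 1.7)

The blue sphere was at about (5.5, 1.4) and moved to about (6.1, 3.1).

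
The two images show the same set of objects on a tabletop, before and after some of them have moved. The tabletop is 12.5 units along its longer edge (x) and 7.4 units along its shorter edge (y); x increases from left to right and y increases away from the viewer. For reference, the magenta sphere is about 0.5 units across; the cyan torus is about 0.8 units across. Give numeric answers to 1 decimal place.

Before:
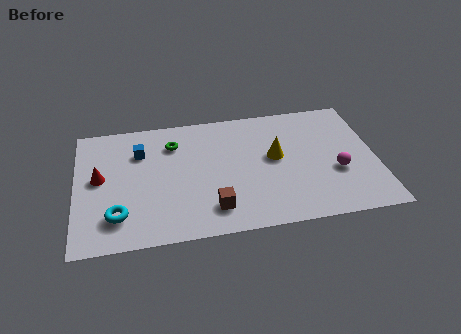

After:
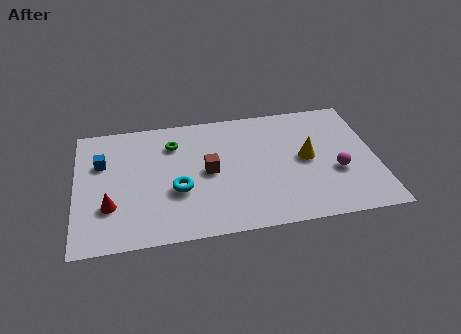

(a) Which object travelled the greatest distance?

the cyan torus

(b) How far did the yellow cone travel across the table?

1.3

The yellow cone was near (8.3, 4.1) before and (9.6, 3.8) after, so it travelled √(1.3² + 0.3²) ≈ 1.3 units.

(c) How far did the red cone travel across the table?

1.7

The red cone moved from about (1.0, 4.0) to (1.4, 2.3), a distance of √(0.4² + 1.7²) ≈ 1.7.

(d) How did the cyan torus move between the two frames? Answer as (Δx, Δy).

(2.5, 1.1)

The cyan torus was at about (1.7, 1.7) and moved to about (4.2, 2.8).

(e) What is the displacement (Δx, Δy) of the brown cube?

(-0.1, 2.2)

The brown cube was at about (5.6, 1.5) and moved to about (5.5, 3.7).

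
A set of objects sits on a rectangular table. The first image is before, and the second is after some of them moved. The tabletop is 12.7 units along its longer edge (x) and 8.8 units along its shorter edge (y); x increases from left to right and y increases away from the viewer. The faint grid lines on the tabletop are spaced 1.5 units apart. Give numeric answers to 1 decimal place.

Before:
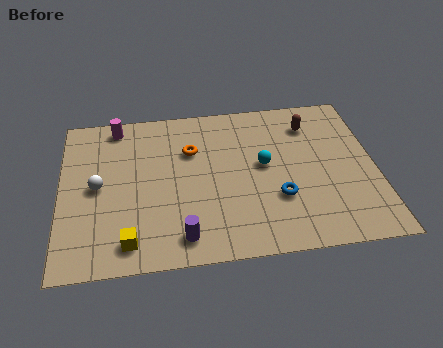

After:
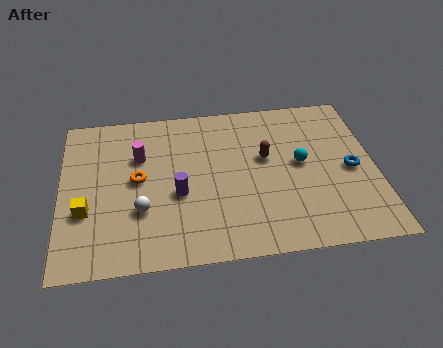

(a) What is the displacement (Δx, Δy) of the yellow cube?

(-1.7, 1.8)

The yellow cube was at about (2.7, 1.3) and moved to about (1.0, 3.1).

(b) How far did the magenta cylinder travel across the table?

2.1

From (2.3, 7.8) to (3.2, 5.9), the magenta cylinder covered √(0.9² + 1.9²) ≈ 2.1 units.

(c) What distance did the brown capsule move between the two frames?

2.5

The brown capsule moved from about (10.2, 6.9) to (8.3, 5.2), a distance of √(1.9² + 1.7²) ≈ 2.5.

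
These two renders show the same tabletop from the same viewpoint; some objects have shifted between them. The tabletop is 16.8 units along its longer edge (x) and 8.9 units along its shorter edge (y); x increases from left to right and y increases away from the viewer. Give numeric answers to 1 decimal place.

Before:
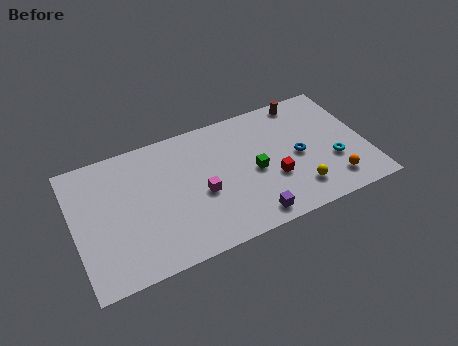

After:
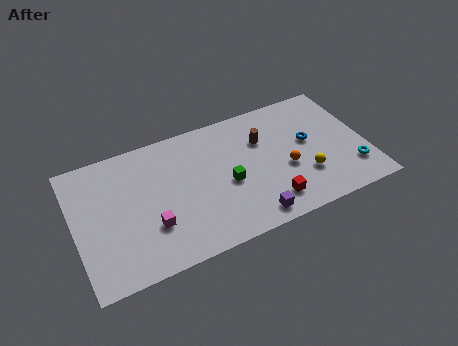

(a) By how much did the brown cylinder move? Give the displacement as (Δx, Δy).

(-2.7, -1.9)

The brown cylinder was at about (13.7, 8.0) and moved to about (11.0, 6.1).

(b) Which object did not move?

the purple cube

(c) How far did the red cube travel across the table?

1.6

The red cube moved from about (11.3, 3.2) to (10.9, 1.7), a distance of √(0.4² + 1.5²) ≈ 1.6.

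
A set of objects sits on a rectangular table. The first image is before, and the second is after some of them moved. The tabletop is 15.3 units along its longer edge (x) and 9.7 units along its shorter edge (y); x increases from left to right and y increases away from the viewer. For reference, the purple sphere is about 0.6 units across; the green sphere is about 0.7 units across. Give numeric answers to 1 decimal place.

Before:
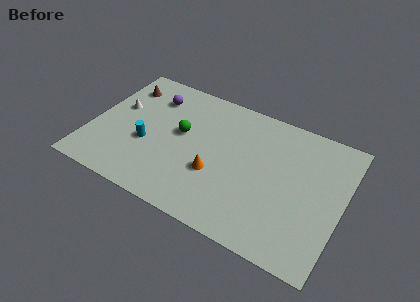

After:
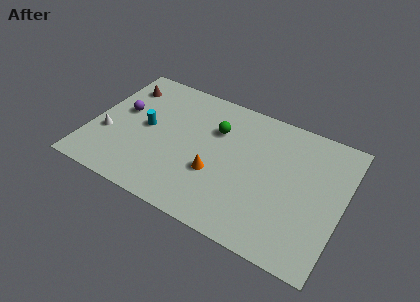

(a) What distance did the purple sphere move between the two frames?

2.5

The purple sphere was near (3.3, 7.5) before and (1.7, 5.6) after, so it travelled √(1.6² + 1.9²) ≈ 2.5 units.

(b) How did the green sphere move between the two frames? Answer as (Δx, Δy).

(2.0, 1.2)

The green sphere was at about (5.4, 5.5) and moved to about (7.4, 6.7).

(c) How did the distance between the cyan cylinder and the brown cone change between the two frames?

-1.1

The distance was about 4.3 in the first image and 3.2 in the second, so they moved 1.1 units closer together.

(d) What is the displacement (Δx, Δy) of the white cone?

(-0.3, -2.3)

The white cone was at about (1.4, 5.8) and moved to about (1.1, 3.5).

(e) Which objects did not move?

the brown cone and the orange cone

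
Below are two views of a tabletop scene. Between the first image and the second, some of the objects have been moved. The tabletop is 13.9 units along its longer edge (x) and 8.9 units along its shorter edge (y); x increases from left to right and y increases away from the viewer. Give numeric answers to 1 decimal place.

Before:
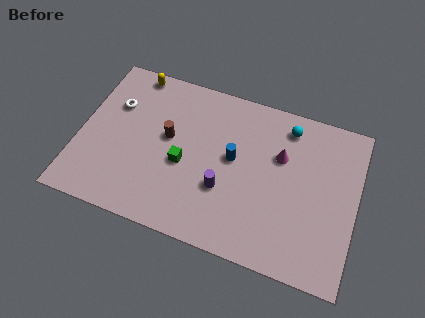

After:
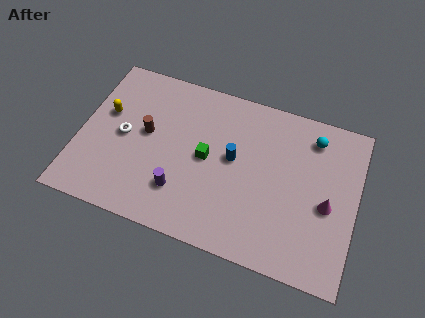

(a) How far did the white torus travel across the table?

1.7

The white torus moved from about (1.6, 6.0) to (2.2, 4.4), a distance of √(0.6² + 1.6²) ≈ 1.7.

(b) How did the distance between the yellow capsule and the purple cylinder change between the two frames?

-2.0

The distance was about 7.1 in the first image and 5.1 in the second, so they moved 2.0 units closer together.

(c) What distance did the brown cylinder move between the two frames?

1.1

The brown cylinder moved from about (4.4, 5.0) to (3.3, 4.9), a distance of √(1.1² + 0.1²) ≈ 1.1.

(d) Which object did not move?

the blue cylinder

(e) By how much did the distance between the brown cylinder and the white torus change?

-1.8

Before: roughly 3.0 units apart; after: 1.2. That's 1.8 units closer together.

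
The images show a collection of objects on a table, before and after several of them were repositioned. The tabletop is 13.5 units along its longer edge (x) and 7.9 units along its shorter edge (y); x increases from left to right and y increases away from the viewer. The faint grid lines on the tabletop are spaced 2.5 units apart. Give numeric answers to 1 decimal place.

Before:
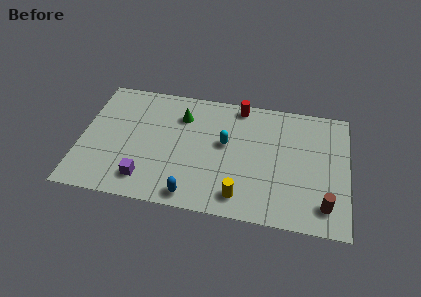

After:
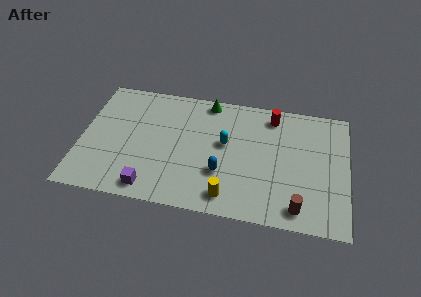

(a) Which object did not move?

the cyan capsule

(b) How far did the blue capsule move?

2.2

The blue capsule moved from about (5.8, 0.9) to (7.2, 2.6), a distance of √(1.4² + 1.7²) ≈ 2.2.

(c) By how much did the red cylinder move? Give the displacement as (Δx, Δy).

(1.7, -0.4)

The red cylinder started near (7.9, 7.1) and ended near (9.6, 6.7).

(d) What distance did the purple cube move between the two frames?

0.6

The purple cube was near (3.4, 1.5) before and (3.7, 1.0) after, so it travelled √(0.3² + 0.5²) ≈ 0.6 units.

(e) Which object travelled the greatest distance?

the blue capsule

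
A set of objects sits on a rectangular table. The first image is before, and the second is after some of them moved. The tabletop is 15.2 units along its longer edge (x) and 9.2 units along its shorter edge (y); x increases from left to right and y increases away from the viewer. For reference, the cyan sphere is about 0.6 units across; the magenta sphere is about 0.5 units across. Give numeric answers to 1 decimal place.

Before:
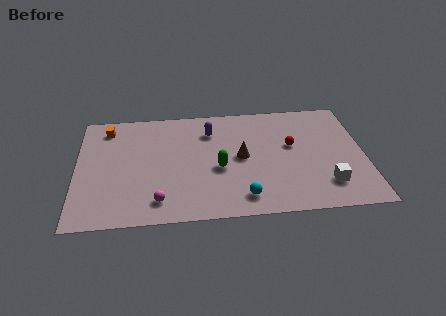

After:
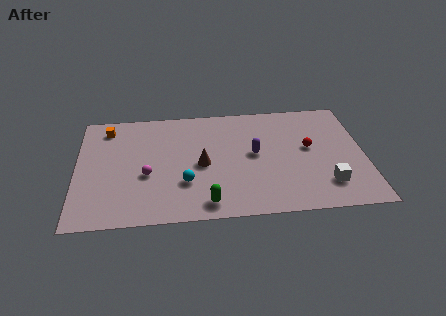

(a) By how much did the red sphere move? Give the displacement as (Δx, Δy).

(0.9, -0.3)

The red sphere was at about (11.4, 5.4) and moved to about (12.3, 5.1).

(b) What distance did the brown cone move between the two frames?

2.1

The brown cone moved from about (8.7, 4.7) to (6.6, 4.3), a distance of √(2.1² + 0.4²) ≈ 2.1.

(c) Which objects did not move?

the white cube and the orange cube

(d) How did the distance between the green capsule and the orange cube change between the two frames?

+1.3

They were about 7.0 units apart before and 8.3 after — 1.3 units further apart.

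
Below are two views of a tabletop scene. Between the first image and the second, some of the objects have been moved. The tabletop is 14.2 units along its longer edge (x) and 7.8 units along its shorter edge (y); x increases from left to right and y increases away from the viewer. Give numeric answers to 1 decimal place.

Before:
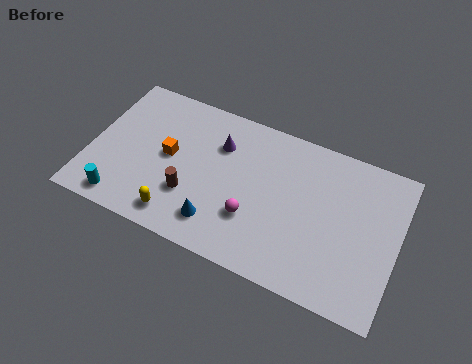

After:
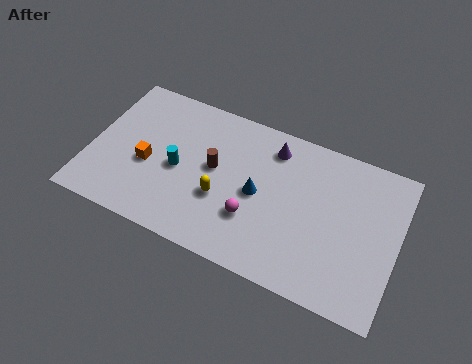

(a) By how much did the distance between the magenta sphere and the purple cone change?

+0.3

The distance was about 3.6 in the first image and 3.9 in the second, so they moved 0.3 units further apart.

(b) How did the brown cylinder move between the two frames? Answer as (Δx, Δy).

(0.9, 1.8)

The brown cylinder started near (4.8, 2.5) and ended near (5.7, 4.3).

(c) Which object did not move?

the magenta sphere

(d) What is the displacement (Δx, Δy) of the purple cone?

(2.4, 0.8)

The purple cone started near (5.8, 5.6) and ended near (8.2, 6.4).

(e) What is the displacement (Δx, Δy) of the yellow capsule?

(1.8, 1.7)

The yellow capsule was at about (4.4, 1.2) and moved to about (6.2, 2.9).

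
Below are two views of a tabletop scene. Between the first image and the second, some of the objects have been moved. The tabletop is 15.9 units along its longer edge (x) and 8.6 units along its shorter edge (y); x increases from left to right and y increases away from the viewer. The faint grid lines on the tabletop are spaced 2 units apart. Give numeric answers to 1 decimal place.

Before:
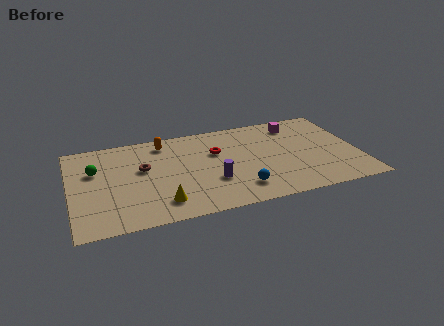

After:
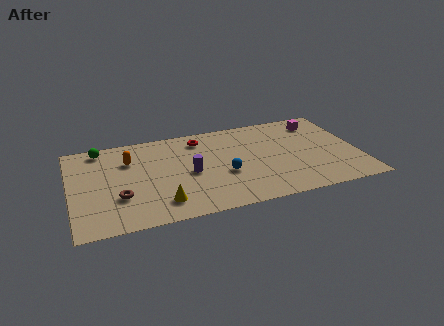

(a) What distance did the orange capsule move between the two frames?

2.3

The orange capsule moved from about (5.3, 7.3) to (3.3, 6.1), a distance of √(2.0² + 1.2²) ≈ 2.3.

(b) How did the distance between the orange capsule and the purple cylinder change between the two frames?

-1.2

The distance was about 5.0 in the first image and 3.8 in the second, so they moved 1.2 units closer together.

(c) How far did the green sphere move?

2.0

From (1.4, 5.6) to (1.8, 7.6), the green sphere covered √(0.4² + 2.0²) ≈ 2.0 units.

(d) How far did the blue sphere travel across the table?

1.7

From (9.1, 1.8) to (8.4, 3.4), the blue sphere covered √(0.7² + 1.6²) ≈ 1.7 units.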